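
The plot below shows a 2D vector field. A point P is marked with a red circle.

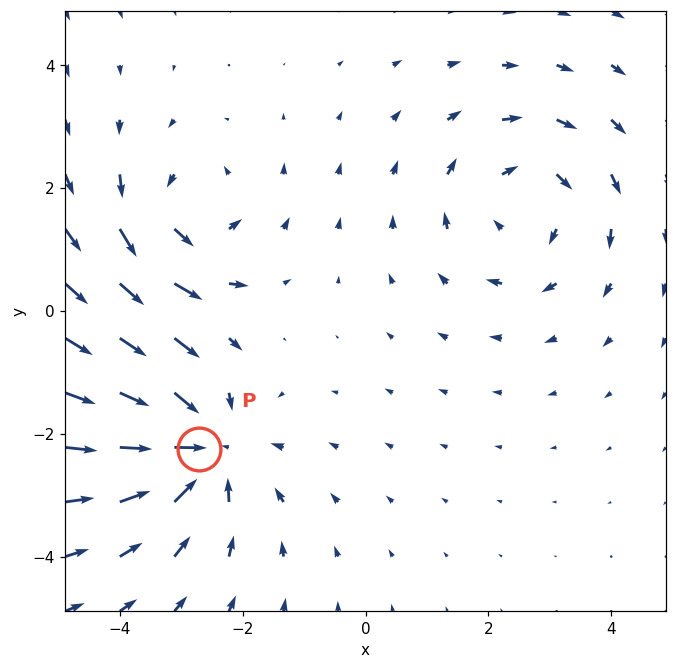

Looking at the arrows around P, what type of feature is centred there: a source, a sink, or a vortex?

At P (-2.7, -2.2) the arrows converge inward. Divergence about -4, curl ≈0 — negative divergence with near-zero curl is a sink.

sink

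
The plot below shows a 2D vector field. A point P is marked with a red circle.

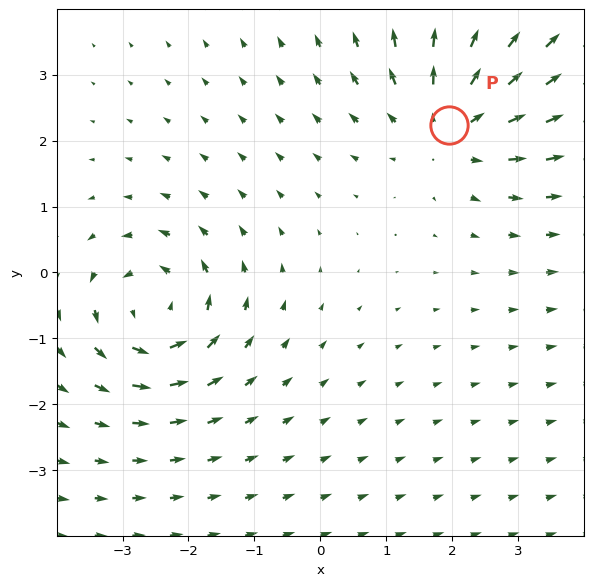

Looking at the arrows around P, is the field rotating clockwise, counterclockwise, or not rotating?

Near P at (1.9, 2.2) the arrows show no circulation. The curl there is ≈0.

not rotating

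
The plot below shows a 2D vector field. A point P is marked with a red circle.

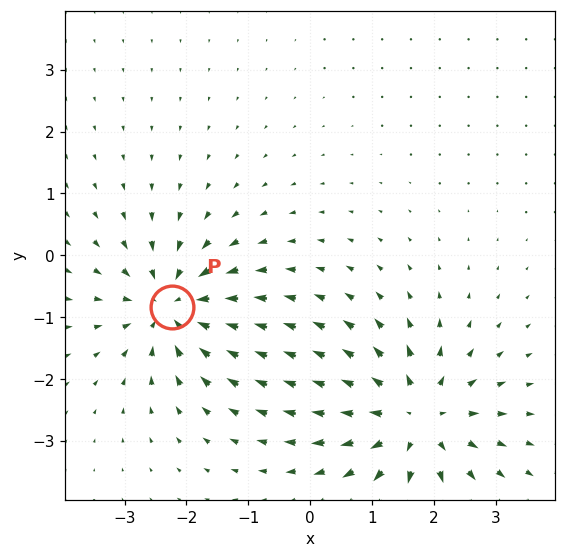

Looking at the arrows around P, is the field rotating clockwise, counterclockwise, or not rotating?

not rotating

Near P at (-2.2, -0.8) the arrows show no circulation. The curl there is ≈0.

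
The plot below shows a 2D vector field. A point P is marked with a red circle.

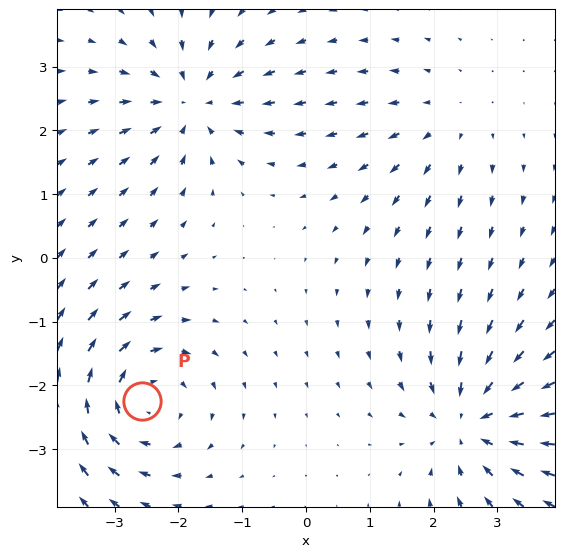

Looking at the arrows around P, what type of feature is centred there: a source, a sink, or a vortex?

vortex

At P (-2.6, -2.2) the arrows circulate clockwise. Divergence ≈0, curl about -5 — near-zero divergence with nonzero curl is a vortex.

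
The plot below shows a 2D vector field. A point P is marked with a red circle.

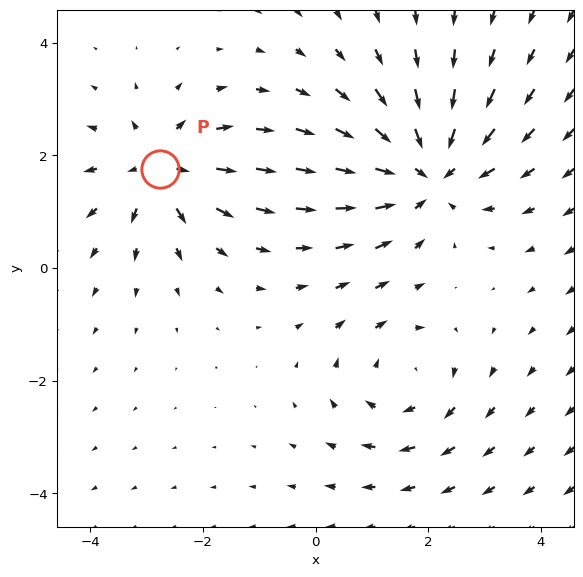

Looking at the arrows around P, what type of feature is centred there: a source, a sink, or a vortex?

At P (-2.8, 1.8) the arrows spread outward. Divergence about +4, curl ≈0 — positive divergence with near-zero curl is a source.

source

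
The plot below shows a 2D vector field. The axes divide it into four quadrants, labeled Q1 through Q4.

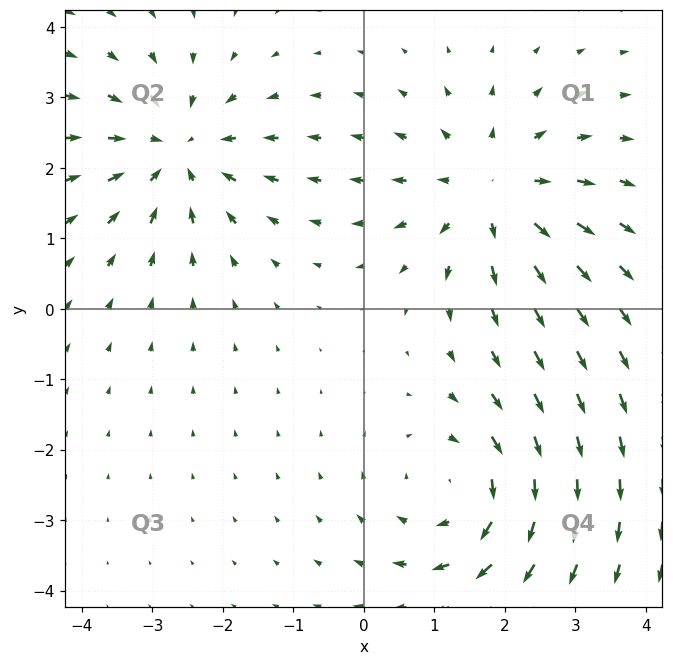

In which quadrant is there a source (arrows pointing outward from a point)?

The source sits at approximately (1.8, 1.7), which lies in quadrant Q1. The divergence there is about +5, positive as expected for a source.

Q1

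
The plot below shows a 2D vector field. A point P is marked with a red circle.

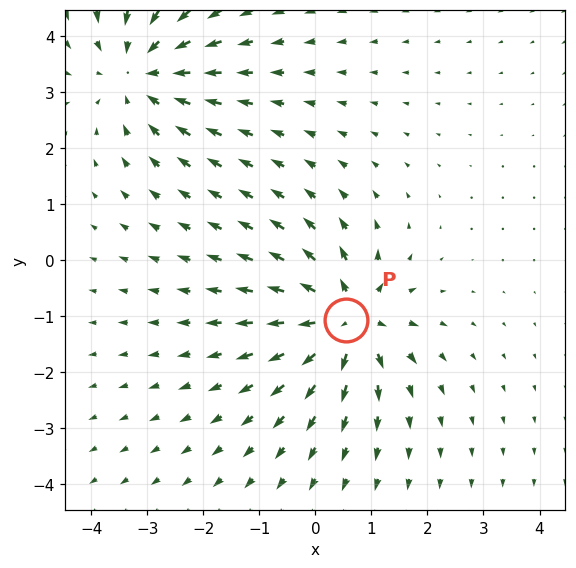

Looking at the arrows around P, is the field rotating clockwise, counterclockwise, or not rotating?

Near P at (0.6, -1.1) the arrows show no circulation. The curl there is ≈0.

not rotating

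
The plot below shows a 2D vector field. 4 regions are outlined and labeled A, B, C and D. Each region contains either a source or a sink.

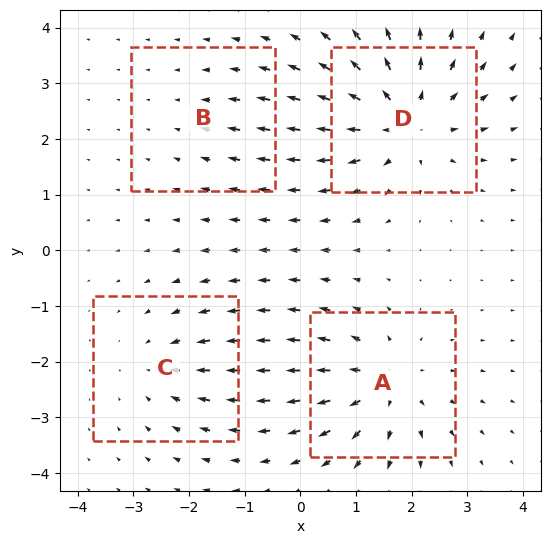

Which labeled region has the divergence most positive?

D

Divergence at each region's feature centre — A: about +5, B: about -2, C: about -3, D: about +6. Region D is most positive.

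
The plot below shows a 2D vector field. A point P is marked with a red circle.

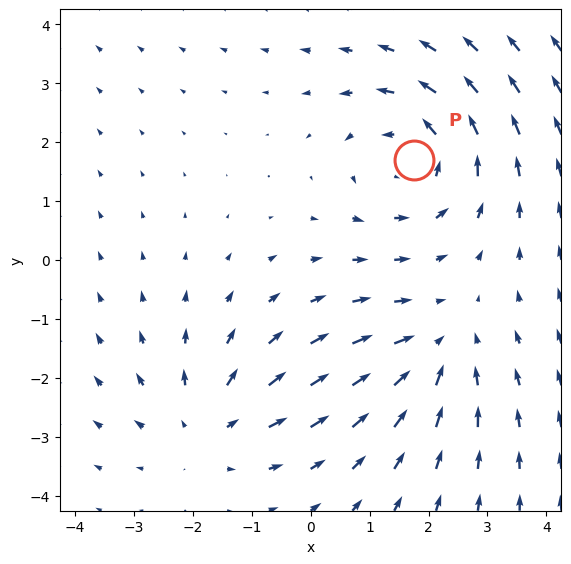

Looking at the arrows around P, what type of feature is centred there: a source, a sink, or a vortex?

vortex

At P (1.7, 1.7) the arrows circulate counterclockwise. Divergence ≈0, curl about +4 — near-zero divergence with nonzero curl is a vortex.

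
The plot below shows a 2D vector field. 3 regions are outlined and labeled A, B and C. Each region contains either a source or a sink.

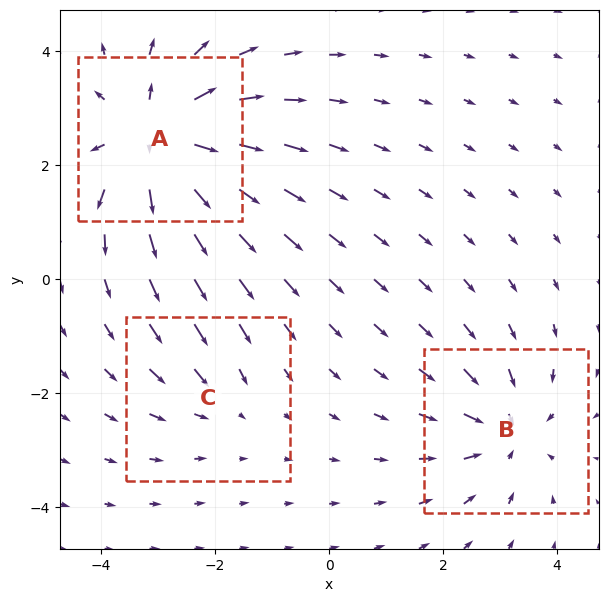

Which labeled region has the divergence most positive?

A

Divergence at each region's feature centre — A: about +5, B: about -3, C: about -2. Region A is most positive.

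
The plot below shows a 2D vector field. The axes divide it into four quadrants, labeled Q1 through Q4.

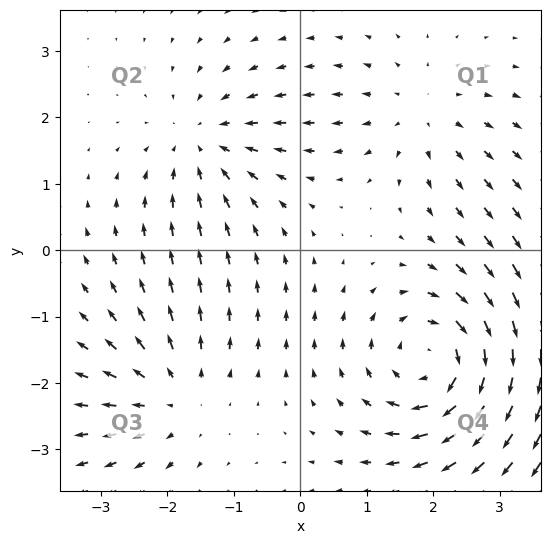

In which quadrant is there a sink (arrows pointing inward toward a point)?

The sink sits at approximately (-1.5, 1.6), which lies in quadrant Q2. The divergence there is about -3, negative as expected for a sink.

Q2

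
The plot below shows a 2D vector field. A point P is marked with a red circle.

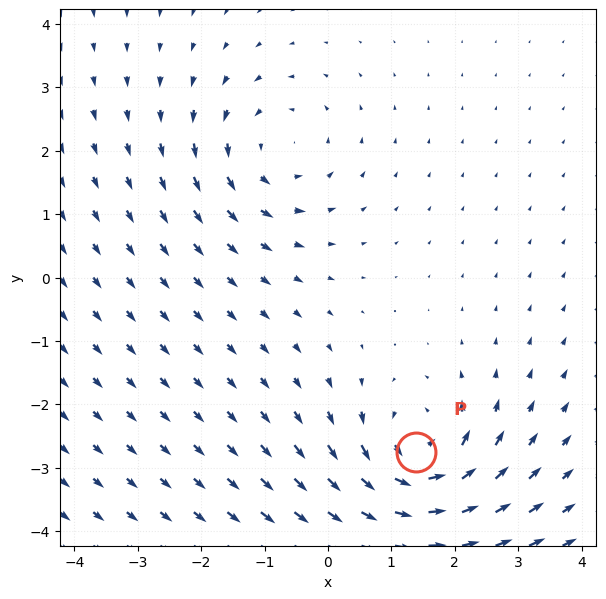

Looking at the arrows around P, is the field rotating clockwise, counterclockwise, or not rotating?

counterclockwise

Near P at (1.4, -2.7) the arrows circulate counterclockwise. The curl (z-component) there is about +6; positive curl means counterclockwise rotation.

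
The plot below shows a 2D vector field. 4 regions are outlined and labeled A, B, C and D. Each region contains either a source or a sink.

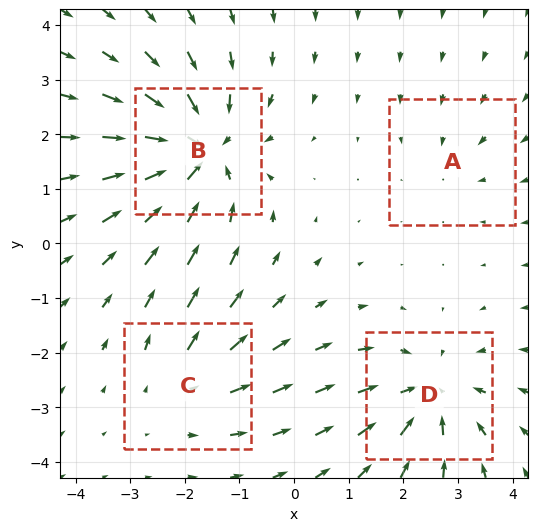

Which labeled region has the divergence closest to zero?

Divergence at each region's feature centre — A: about -2, B: about -7, C: about +3, D: about -5. Region A is closest to zero.

A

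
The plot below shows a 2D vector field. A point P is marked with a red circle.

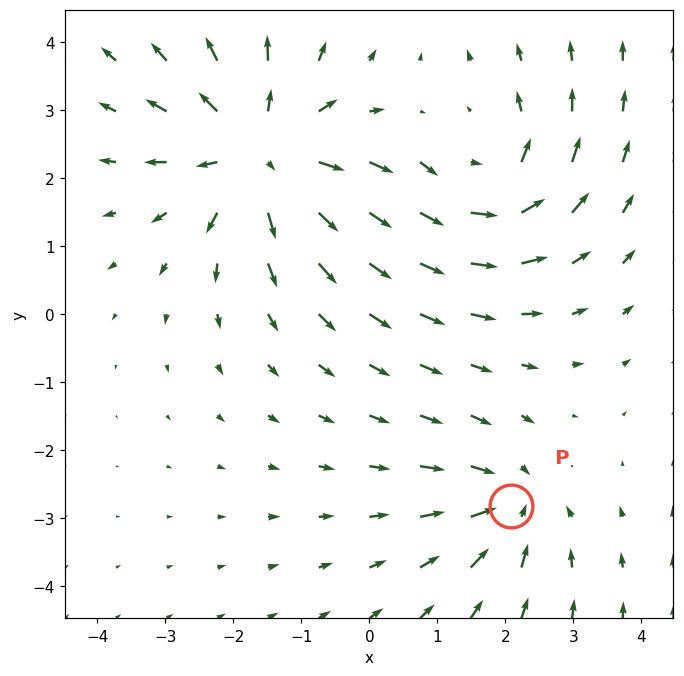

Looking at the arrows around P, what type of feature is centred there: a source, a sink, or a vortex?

sink

At P (2.1, -2.8) the arrows converge inward. Divergence about -4, curl ≈0 — negative divergence with near-zero curl is a sink.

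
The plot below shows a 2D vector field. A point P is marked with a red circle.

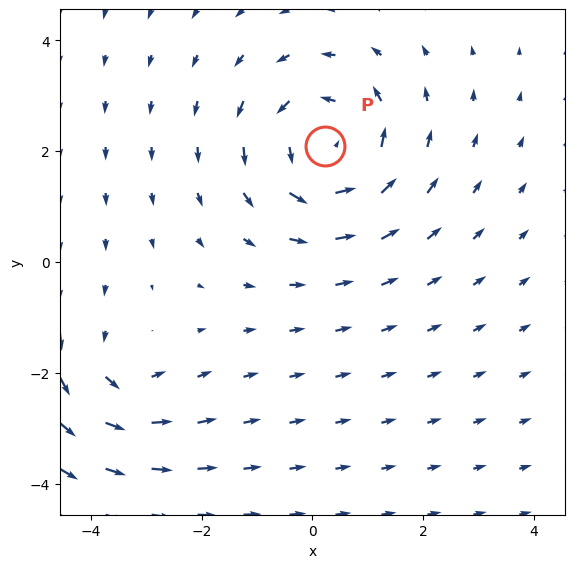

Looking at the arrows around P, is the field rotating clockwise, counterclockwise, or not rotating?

counterclockwise

Near P at (0.2, 2.1) the arrows circulate counterclockwise. The curl (z-component) there is about +4; positive curl means counterclockwise rotation.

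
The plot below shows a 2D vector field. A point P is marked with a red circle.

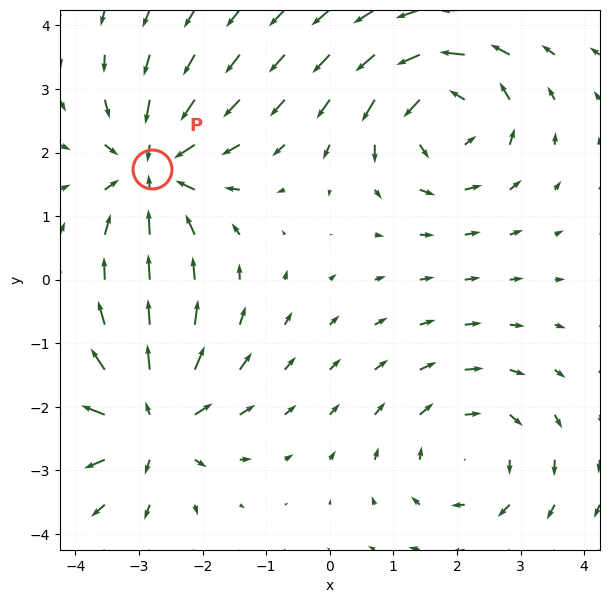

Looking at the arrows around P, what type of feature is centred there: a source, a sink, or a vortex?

sink

At P (-2.8, 1.7) the arrows converge inward. Divergence about -6, curl ≈0 — negative divergence with near-zero curl is a sink.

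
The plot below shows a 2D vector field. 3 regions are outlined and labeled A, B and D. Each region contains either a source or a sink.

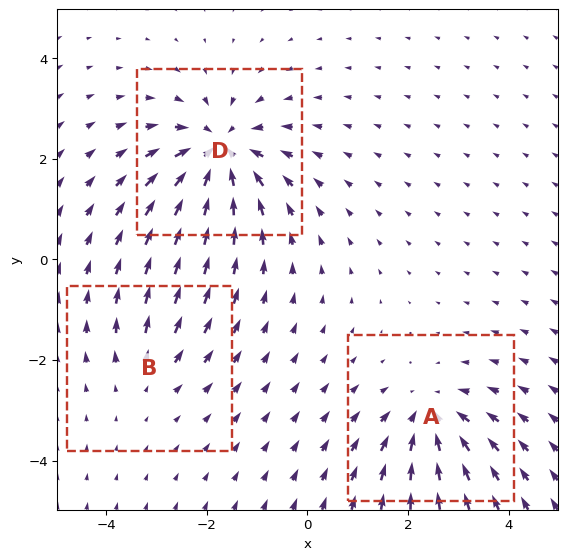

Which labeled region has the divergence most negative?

Divergence at each region's feature centre — A: about -4, B: about +2, D: about -5. Region D is most negative.

D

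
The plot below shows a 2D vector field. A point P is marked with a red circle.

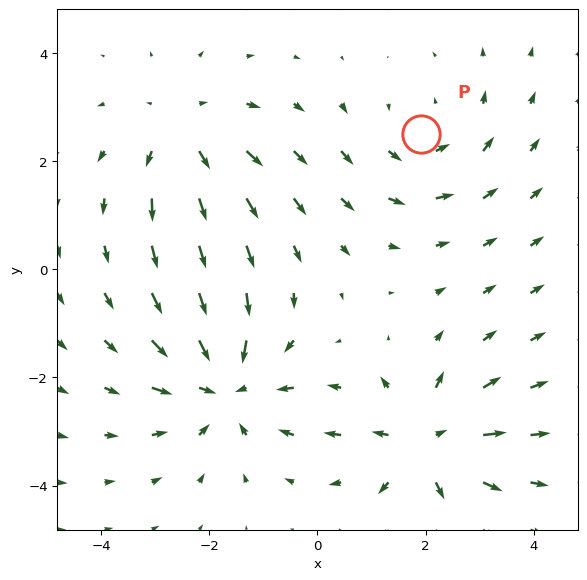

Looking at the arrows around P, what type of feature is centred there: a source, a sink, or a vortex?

vortex

At P (1.9, 2.5) the arrows circulate counterclockwise. Divergence ≈0, curl about +3 — near-zero divergence with nonzero curl is a vortex.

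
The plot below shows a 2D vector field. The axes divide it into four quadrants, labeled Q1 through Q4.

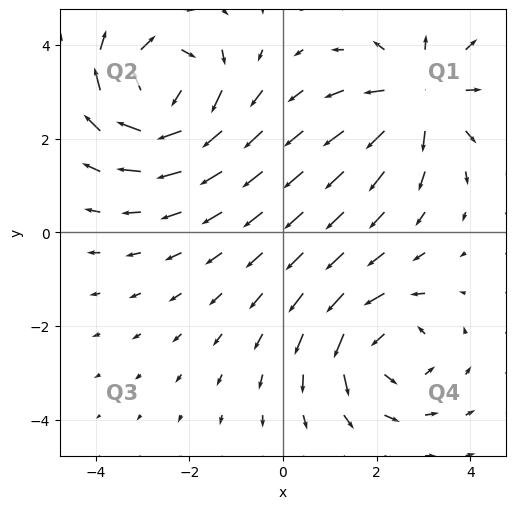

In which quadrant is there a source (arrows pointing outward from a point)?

Q1

The source sits at approximately (2.9, 2.9), which lies in quadrant Q1. The divergence there is about +4, positive as expected for a source.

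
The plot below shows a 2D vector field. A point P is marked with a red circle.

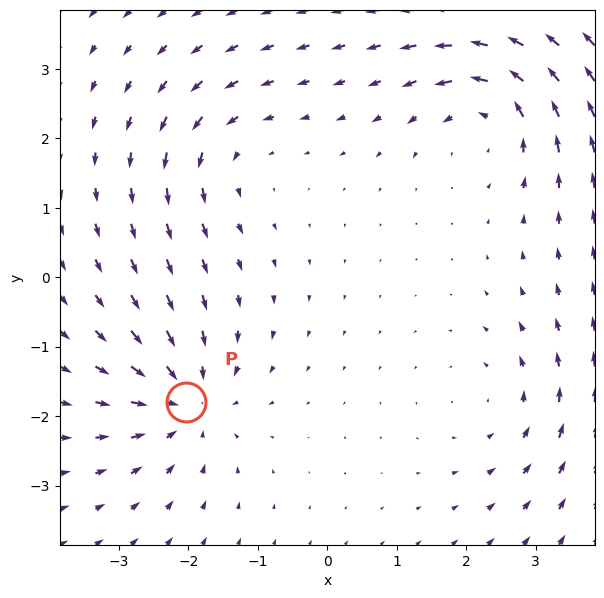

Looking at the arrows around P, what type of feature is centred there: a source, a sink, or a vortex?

At P (-2.0, -1.8) the arrows converge inward. Divergence about -5, curl ≈0 — negative divergence with near-zero curl is a sink.

sink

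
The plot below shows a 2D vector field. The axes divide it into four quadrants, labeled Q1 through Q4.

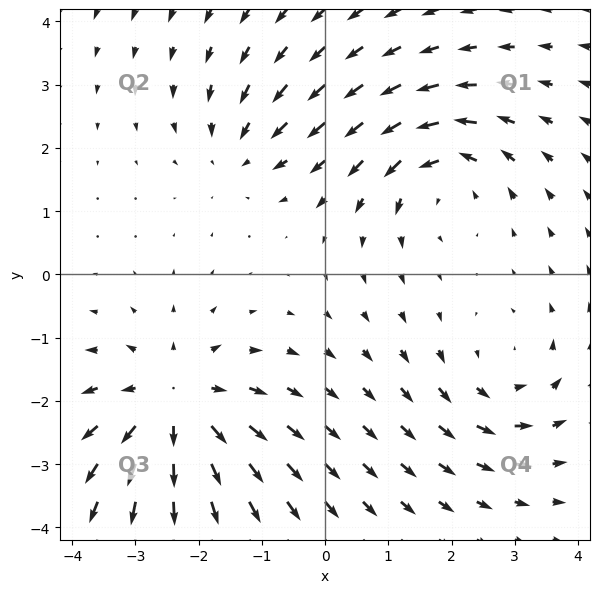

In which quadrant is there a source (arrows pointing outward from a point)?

Q3

The source sits at approximately (-2.4, -2.1), which lies in quadrant Q3. The divergence there is about +4, positive as expected for a source.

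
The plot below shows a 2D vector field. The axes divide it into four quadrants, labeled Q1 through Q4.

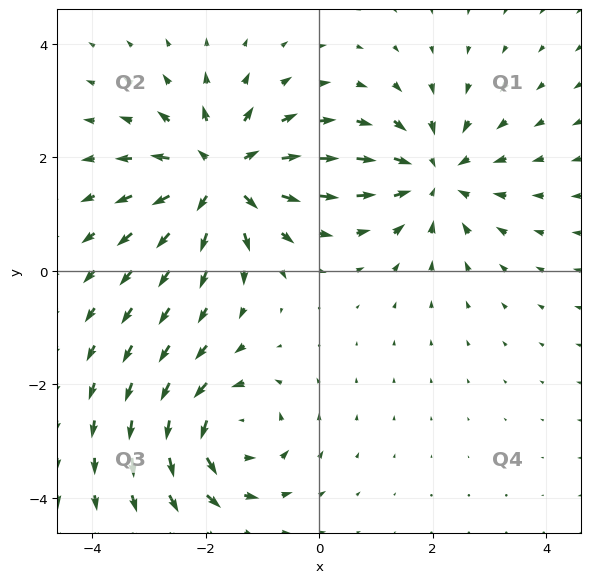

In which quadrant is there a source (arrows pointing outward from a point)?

The source sits at approximately (-1.7, 1.7), which lies in quadrant Q2. The divergence there is about +6, positive as expected for a source.

Q2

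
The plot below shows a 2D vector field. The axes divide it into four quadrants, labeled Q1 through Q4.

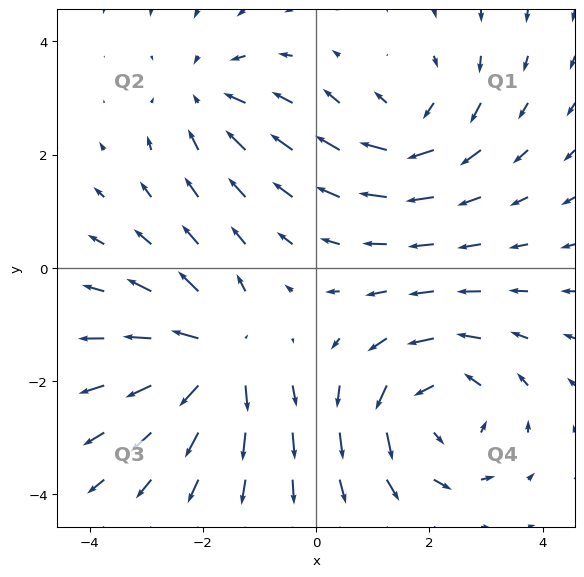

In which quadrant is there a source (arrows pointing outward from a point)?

Q3

The source sits at approximately (-1.7, -1.5), which lies in quadrant Q3. The divergence there is about +5, positive as expected for a source.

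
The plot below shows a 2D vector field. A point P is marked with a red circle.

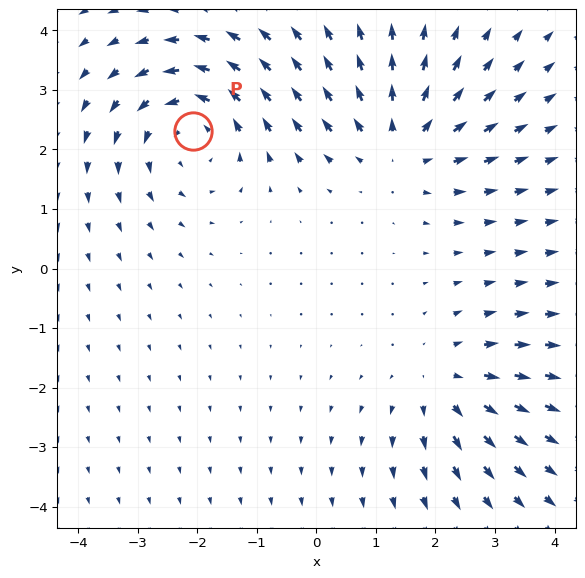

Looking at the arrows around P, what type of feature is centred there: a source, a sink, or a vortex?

vortex

At P (-2.1, 2.3) the arrows circulate counterclockwise. Divergence ≈0, curl about +4 — near-zero divergence with nonzero curl is a vortex.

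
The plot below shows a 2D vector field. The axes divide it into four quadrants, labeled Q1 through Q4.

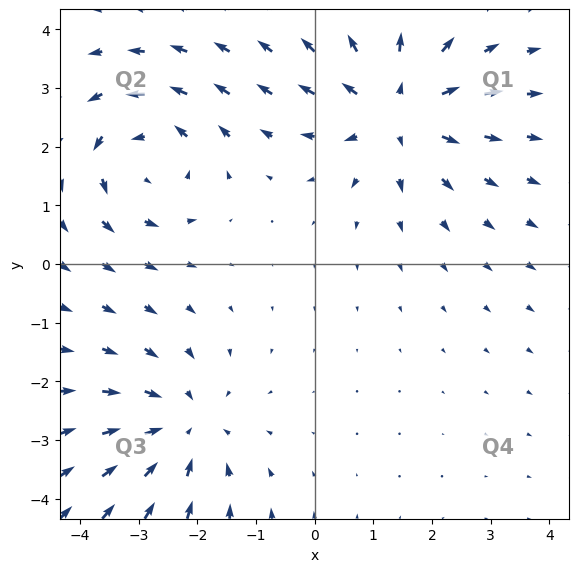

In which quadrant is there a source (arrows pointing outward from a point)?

Q1

The source sits at approximately (1.4, 2.6), which lies in quadrant Q1. The divergence there is about +4, positive as expected for a source.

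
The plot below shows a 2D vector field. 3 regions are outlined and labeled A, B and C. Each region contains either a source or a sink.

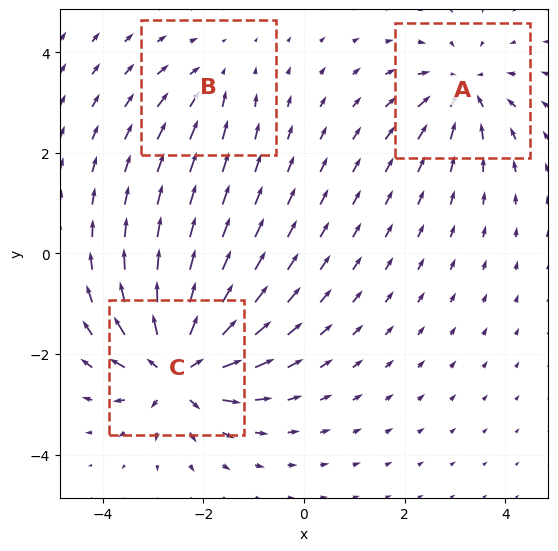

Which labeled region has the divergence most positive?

C

Divergence at each region's feature centre — A: about -4, B: about -2, C: about +6. Region C is most positive.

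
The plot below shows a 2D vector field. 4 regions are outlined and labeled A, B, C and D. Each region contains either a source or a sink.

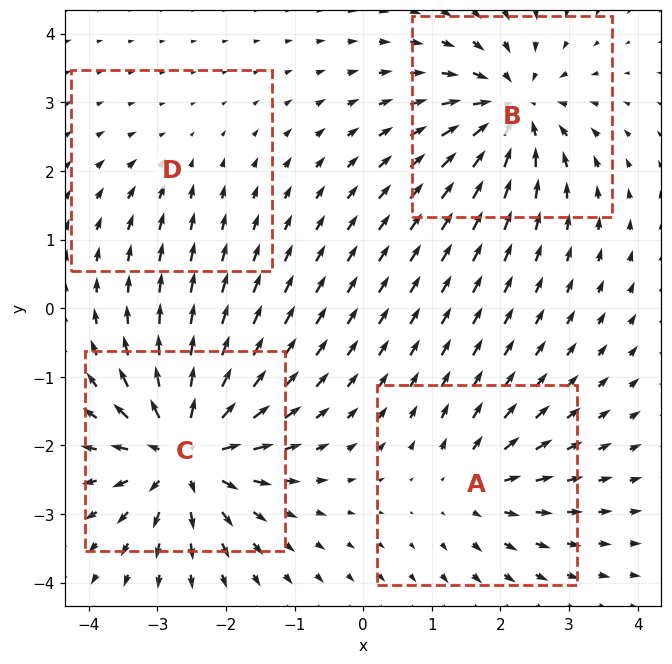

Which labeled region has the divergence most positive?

C

Divergence at each region's feature centre — A: about +4, B: about -7, C: about +8, D: about -2. Region C is most positive.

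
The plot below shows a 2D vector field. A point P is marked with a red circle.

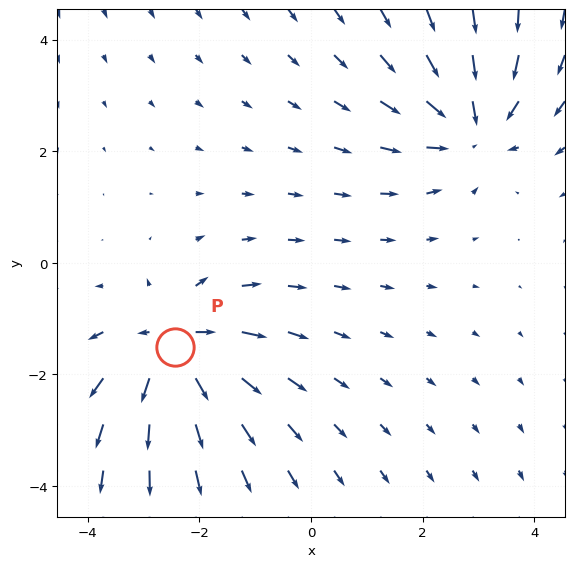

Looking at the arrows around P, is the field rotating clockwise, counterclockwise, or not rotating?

Near P at (-2.4, -1.5) the arrows show no circulation. The curl there is ≈0.

not rotating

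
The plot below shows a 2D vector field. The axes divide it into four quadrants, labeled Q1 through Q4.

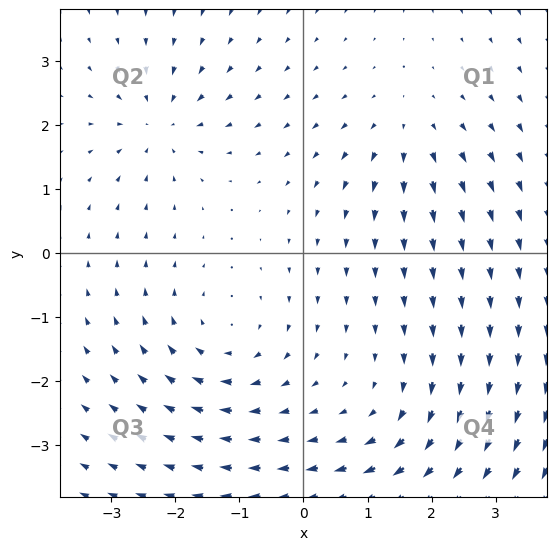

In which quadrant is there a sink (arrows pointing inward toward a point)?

Q2

The sink sits at approximately (-2.2, 2.0), which lies in quadrant Q2. The divergence there is about -4, negative as expected for a sink.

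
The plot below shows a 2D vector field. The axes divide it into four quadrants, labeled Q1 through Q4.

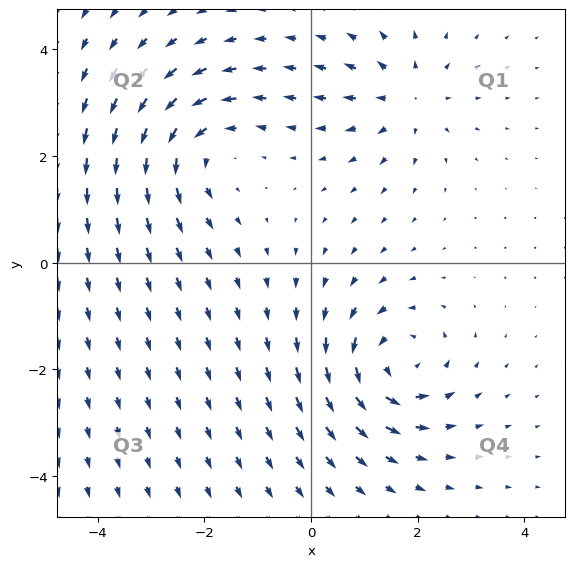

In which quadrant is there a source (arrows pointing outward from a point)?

Q1

The source sits at approximately (1.8, 3.1), which lies in quadrant Q1. The divergence there is about +3, positive as expected for a source.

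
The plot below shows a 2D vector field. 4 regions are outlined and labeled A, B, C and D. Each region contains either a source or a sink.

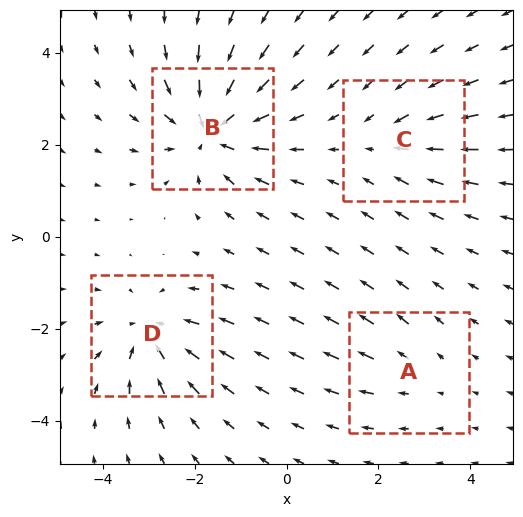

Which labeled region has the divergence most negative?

B

Divergence at each region's feature centre — A: about +2, B: about -7, C: about -3, D: about -5. Region B is most negative.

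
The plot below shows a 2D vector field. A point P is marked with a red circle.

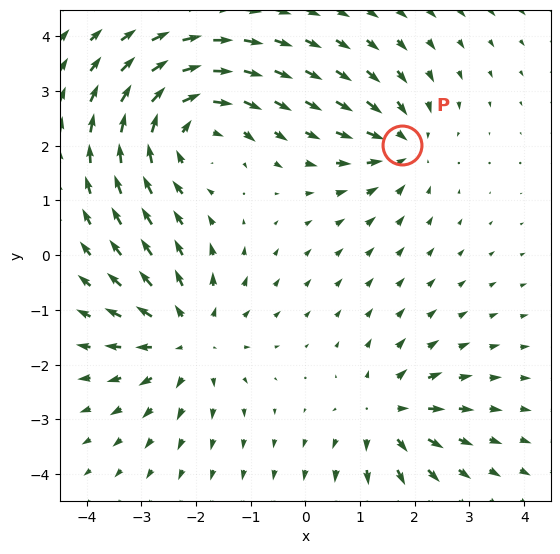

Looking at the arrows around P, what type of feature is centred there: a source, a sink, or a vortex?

sink

At P (1.8, 2.0) the arrows converge inward. Divergence about -4, curl ≈0 — negative divergence with near-zero curl is a sink.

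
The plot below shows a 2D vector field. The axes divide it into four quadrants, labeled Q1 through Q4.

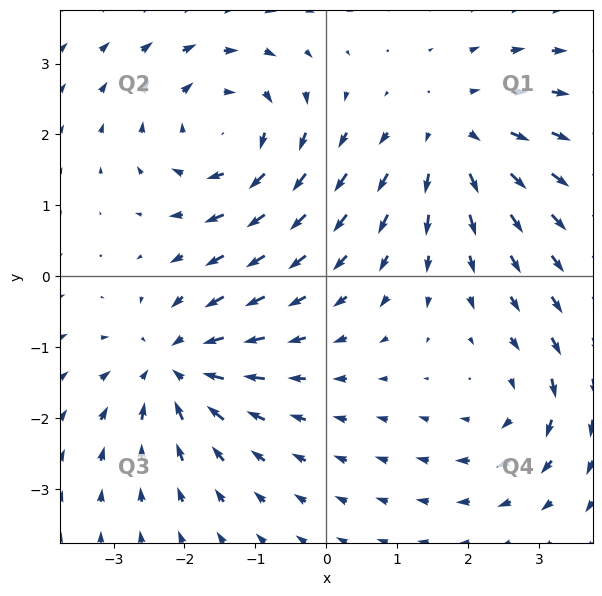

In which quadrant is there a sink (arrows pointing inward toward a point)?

Q3

The sink sits at approximately (-2.1, -1.3), which lies in quadrant Q3. The divergence there is about -5, negative as expected for a sink.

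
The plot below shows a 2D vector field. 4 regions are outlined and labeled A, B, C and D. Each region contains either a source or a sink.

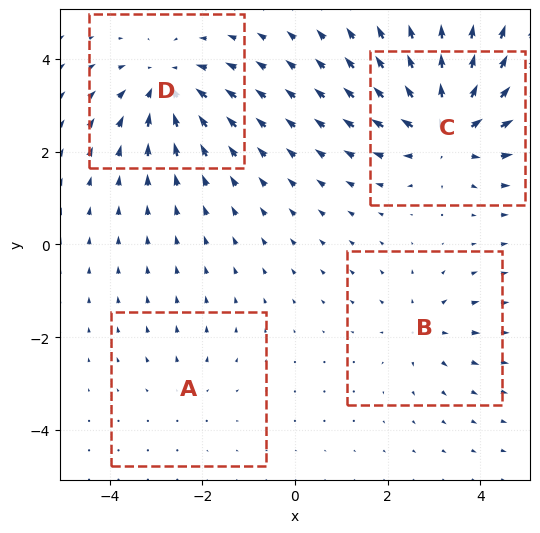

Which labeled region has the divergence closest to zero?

Divergence at each region's feature centre — A: about +2, B: about +3, C: about +7, D: about -5. Region A is closest to zero.

A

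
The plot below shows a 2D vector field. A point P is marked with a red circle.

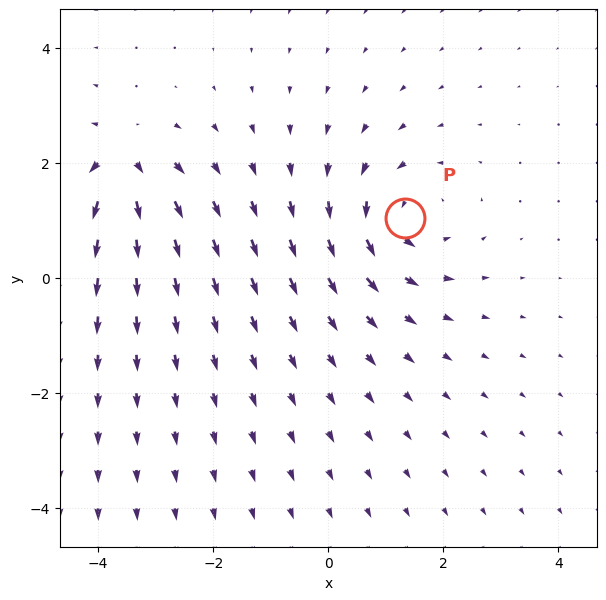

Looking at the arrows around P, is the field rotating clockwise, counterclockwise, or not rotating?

Near P at (1.3, 1.0) the arrows circulate counterclockwise. The curl (z-component) there is about +4; positive curl means counterclockwise rotation.

counterclockwise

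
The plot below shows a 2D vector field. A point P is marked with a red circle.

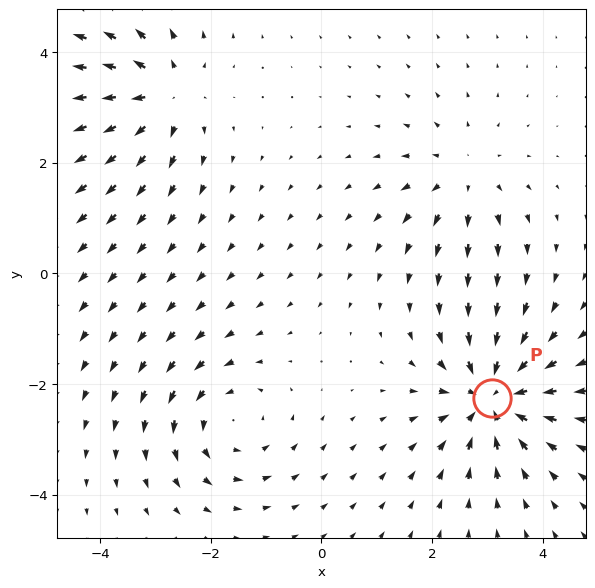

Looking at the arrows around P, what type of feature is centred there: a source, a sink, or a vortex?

At P (3.1, -2.2) the arrows converge inward. Divergence about -5, curl ≈0 — negative divergence with near-zero curl is a sink.

sink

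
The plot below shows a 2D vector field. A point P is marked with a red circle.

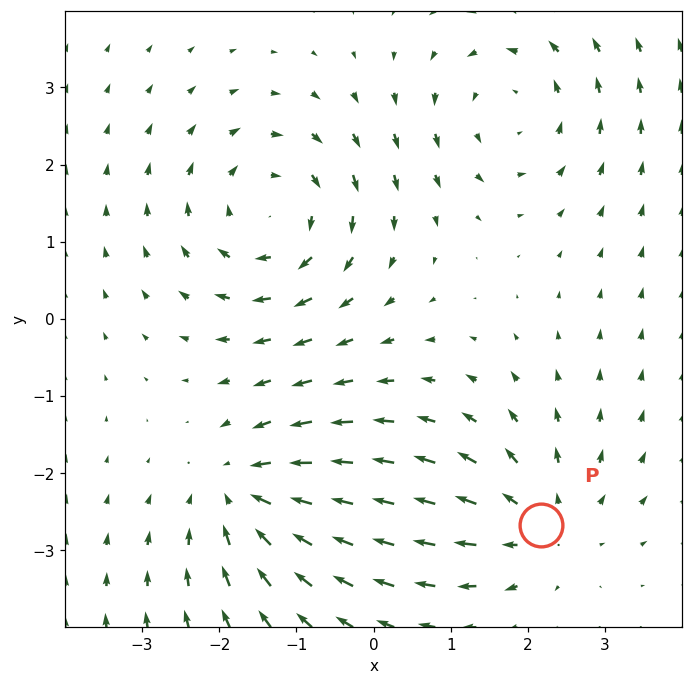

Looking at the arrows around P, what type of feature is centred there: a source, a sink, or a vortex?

source

At P (2.2, -2.7) the arrows spread outward. Divergence about +4, curl ≈0 — positive divergence with near-zero curl is a source.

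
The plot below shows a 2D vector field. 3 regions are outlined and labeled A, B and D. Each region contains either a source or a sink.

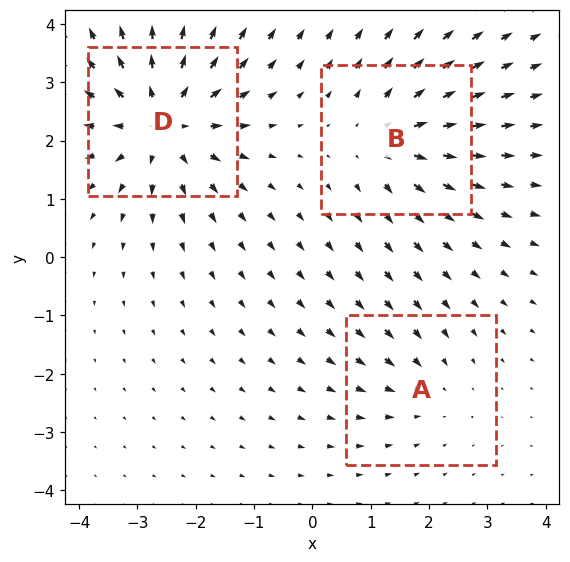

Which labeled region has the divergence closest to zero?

A

Divergence at each region's feature centre — A: about -2, B: about +3, D: about +4. Region A is closest to zero.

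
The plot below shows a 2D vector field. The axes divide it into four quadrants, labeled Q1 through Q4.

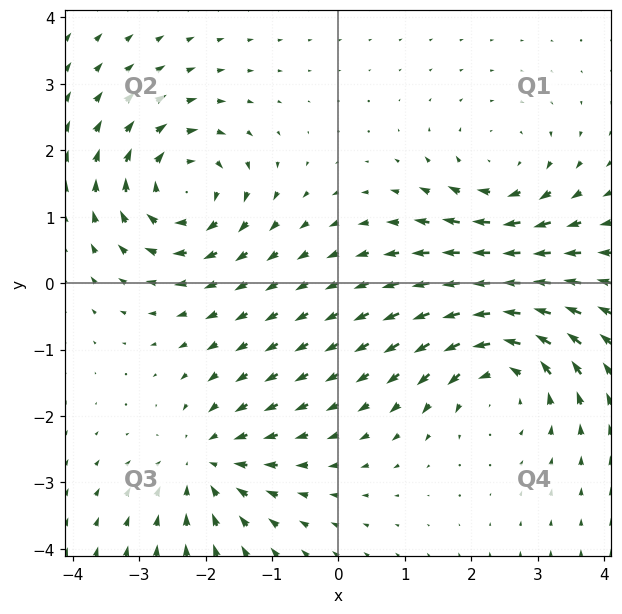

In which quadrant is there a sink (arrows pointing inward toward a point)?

Q3

The sink sits at approximately (-2.0, -2.7), which lies in quadrant Q3. The divergence there is about -3, negative as expected for a sink.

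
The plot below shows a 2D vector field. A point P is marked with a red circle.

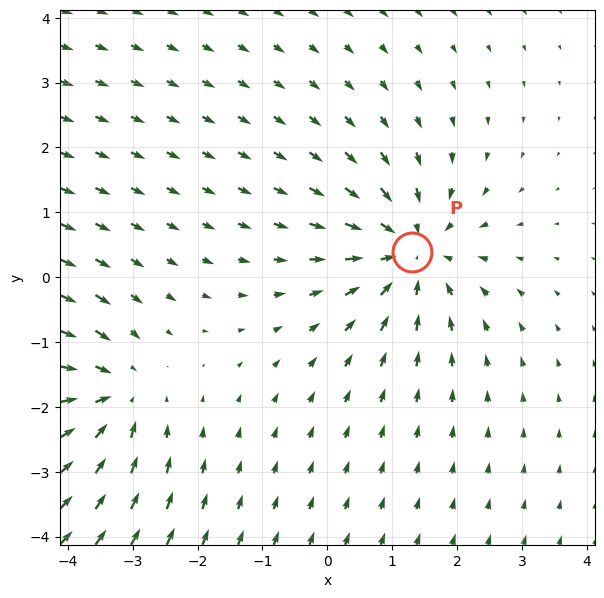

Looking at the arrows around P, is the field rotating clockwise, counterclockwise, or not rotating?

Near P at (1.3, 0.4) the arrows show no circulation. The curl there is ≈0.

not rotating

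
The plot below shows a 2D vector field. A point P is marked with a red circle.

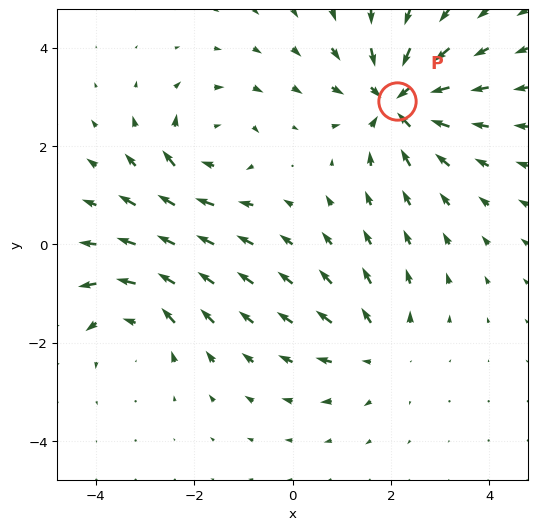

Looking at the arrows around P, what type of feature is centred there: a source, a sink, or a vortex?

At P (2.1, 2.9) the arrows converge inward. Divergence about -5, curl ≈0 — negative divergence with near-zero curl is a sink.

sink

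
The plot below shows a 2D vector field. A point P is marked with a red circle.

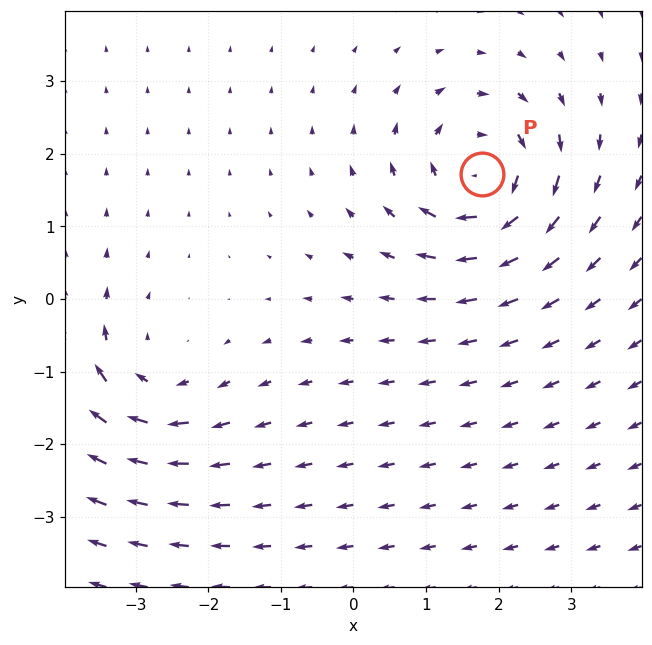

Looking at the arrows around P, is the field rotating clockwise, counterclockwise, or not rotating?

Near P at (1.8, 1.7) the arrows circulate clockwise. The curl (z-component) there is about -5; negative curl means clockwise rotation.

clockwise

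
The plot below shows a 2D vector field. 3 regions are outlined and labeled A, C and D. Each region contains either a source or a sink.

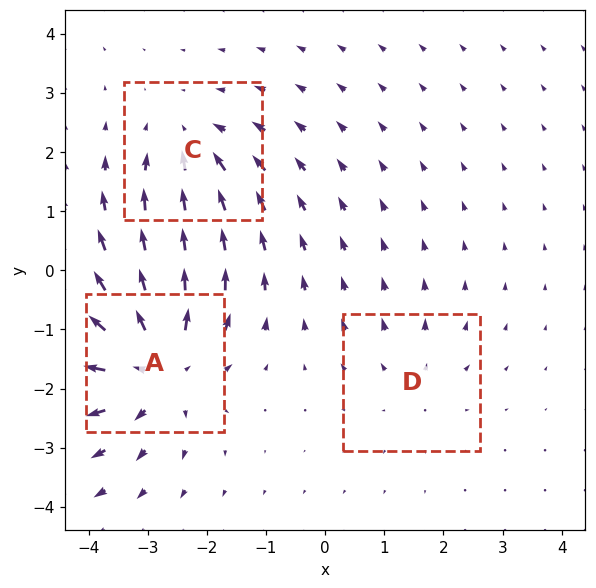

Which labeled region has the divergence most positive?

Divergence at each region's feature centre — A: about +5, C: about -3, D: about +2. Region A is most positive.

A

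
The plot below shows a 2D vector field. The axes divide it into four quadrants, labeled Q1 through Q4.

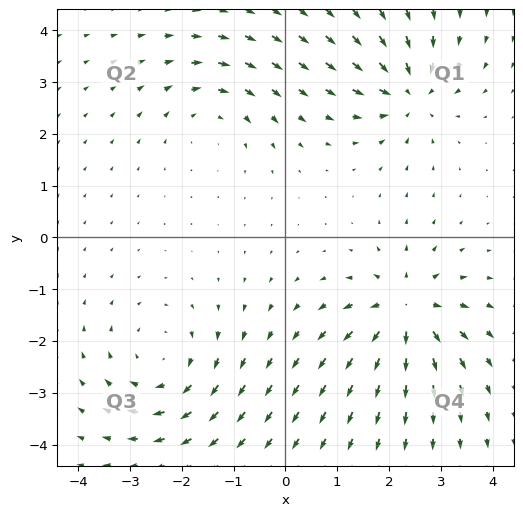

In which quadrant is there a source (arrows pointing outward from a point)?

The source sits at approximately (2.3, -1.4), which lies in quadrant Q4. The divergence there is about +6, positive as expected for a source.

Q4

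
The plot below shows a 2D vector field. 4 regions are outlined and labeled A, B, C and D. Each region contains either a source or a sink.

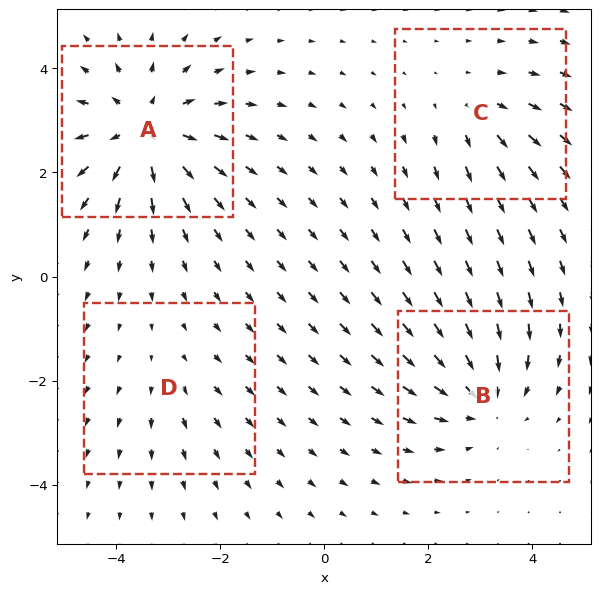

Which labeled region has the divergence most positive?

A

Divergence at each region's feature centre — A: about +6, B: about -5, C: about +3, D: about +2. Region A is most positive.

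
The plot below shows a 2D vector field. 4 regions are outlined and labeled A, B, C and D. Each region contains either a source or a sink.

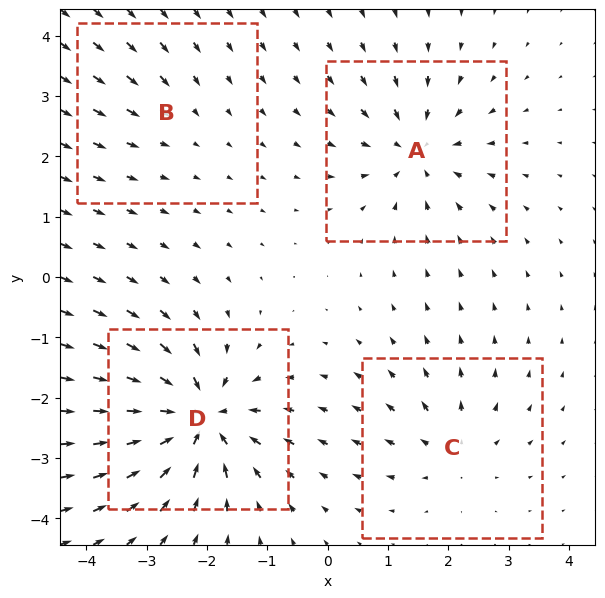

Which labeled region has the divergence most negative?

D

Divergence at each region's feature centre — A: about -6, B: about -2, C: about +4, D: about -9. Region D is most negative.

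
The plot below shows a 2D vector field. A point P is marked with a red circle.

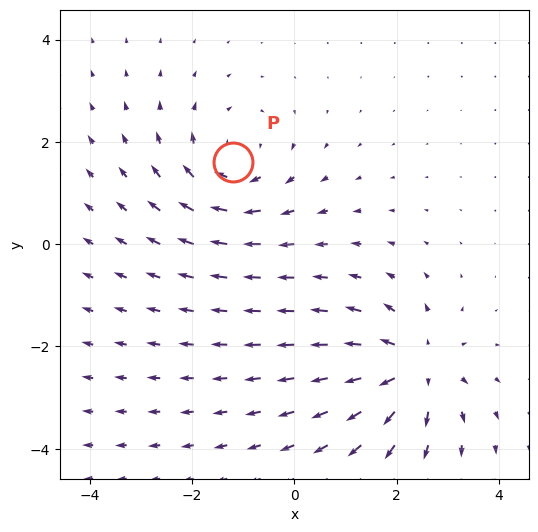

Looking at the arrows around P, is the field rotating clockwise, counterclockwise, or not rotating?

clockwise

Near P at (-1.2, 1.6) the arrows circulate clockwise. The curl (z-component) there is about -3; negative curl means clockwise rotation.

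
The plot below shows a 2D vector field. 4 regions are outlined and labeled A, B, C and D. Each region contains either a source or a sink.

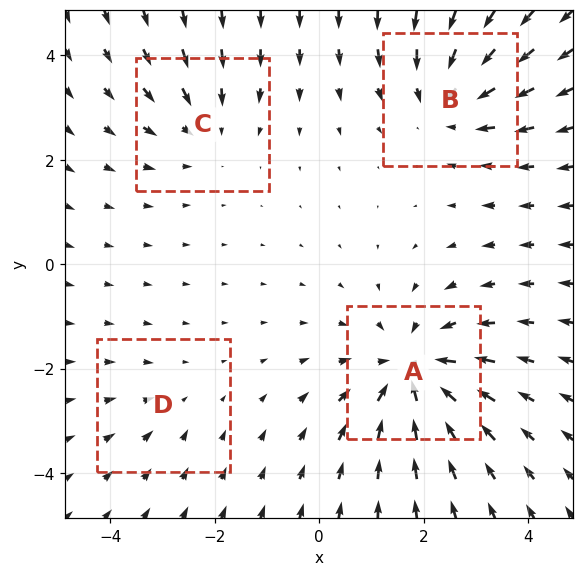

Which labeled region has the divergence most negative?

A

Divergence at each region's feature centre — A: about -6, B: about -4, C: about -3, D: about -2. Region A is most negative.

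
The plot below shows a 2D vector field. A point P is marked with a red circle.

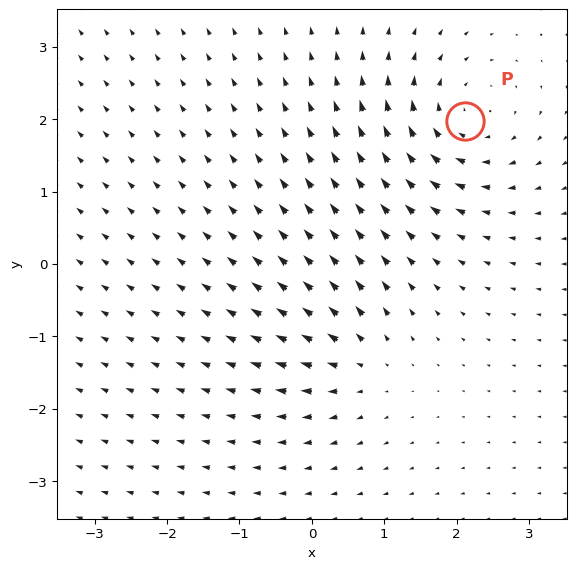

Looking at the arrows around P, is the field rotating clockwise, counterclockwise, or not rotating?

clockwise

Near P at (2.1, 2.0) the arrows circulate clockwise. The curl (z-component) there is about -5; negative curl means clockwise rotation.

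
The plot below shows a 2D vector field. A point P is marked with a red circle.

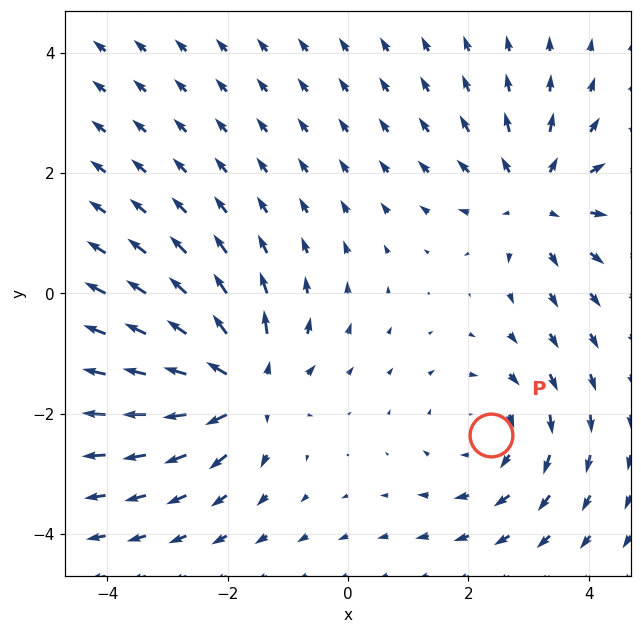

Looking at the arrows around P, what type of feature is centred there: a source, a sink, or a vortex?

At P (2.4, -2.3) the arrows circulate clockwise. Divergence ≈0, curl about -3 — near-zero divergence with nonzero curl is a vortex.

vortex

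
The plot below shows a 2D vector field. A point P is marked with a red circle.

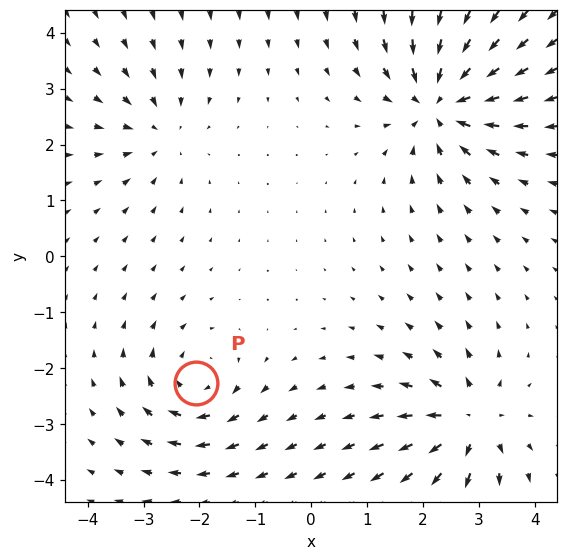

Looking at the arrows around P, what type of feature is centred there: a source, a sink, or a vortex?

At P (-2.1, -2.3) the arrows circulate clockwise. Divergence ≈0, curl about -4 — near-zero divergence with nonzero curl is a vortex.

vortex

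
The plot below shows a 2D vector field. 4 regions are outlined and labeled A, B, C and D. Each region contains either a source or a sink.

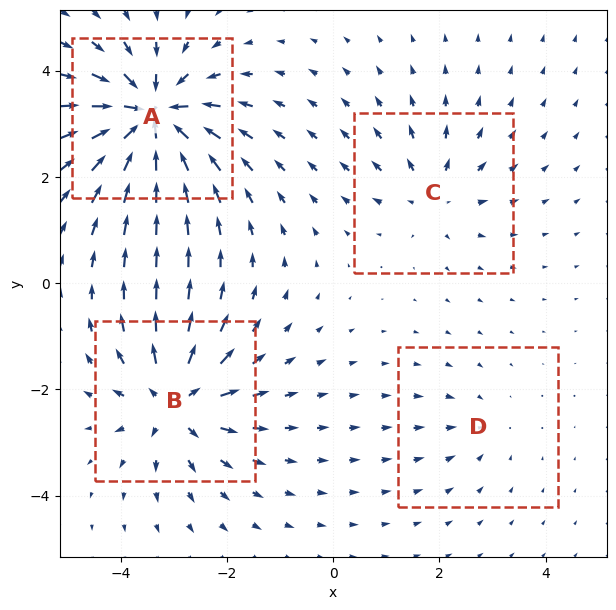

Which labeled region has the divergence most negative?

A

Divergence at each region's feature centre — A: about -9, B: about +7, C: about +4, D: about -2. Region A is most negative.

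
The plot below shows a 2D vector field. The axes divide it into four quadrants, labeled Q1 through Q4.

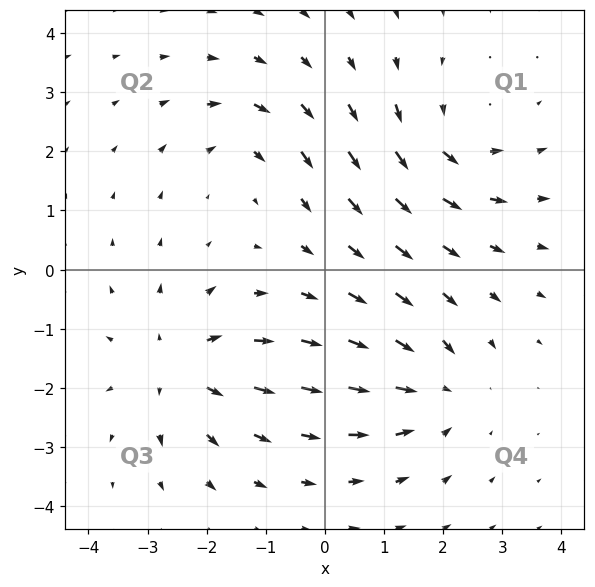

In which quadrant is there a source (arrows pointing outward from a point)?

The source sits at approximately (-2.5, -1.6), which lies in quadrant Q3. The divergence there is about +4, positive as expected for a source.

Q3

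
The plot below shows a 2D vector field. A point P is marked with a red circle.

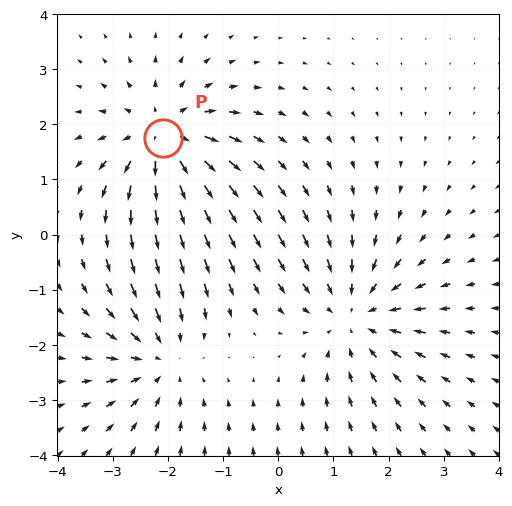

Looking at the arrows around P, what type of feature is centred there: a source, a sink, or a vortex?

At P (-2.1, 1.7) the arrows spread outward. Divergence about +4, curl ≈0 — positive divergence with near-zero curl is a source.

source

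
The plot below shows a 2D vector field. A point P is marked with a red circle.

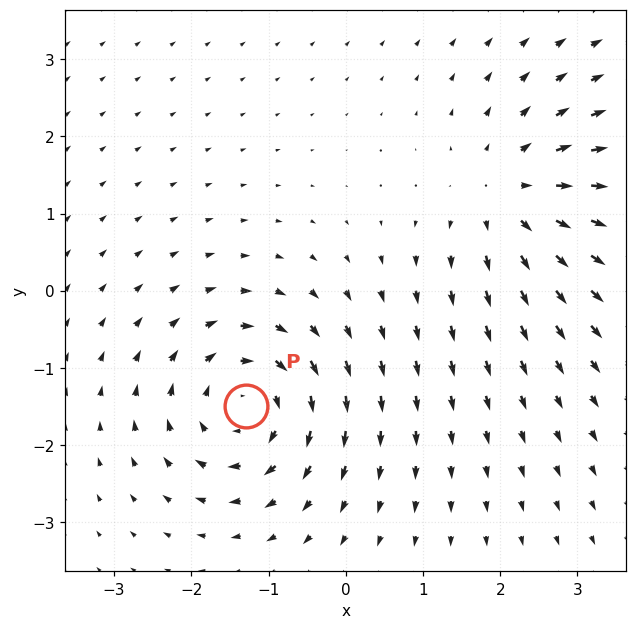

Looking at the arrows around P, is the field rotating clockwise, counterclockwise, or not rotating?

clockwise

Near P at (-1.3, -1.5) the arrows circulate clockwise. The curl (z-component) there is about -6; negative curl means clockwise rotation.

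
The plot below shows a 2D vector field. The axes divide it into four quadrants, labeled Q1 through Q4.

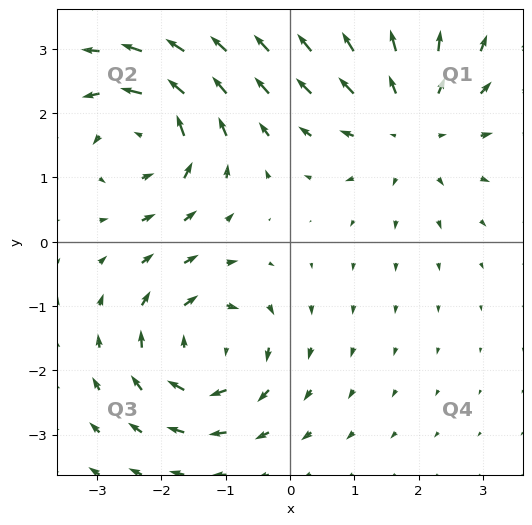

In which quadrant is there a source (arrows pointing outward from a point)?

Q1

The source sits at approximately (1.9, 1.9), which lies in quadrant Q1. The divergence there is about +4, positive as expected for a source.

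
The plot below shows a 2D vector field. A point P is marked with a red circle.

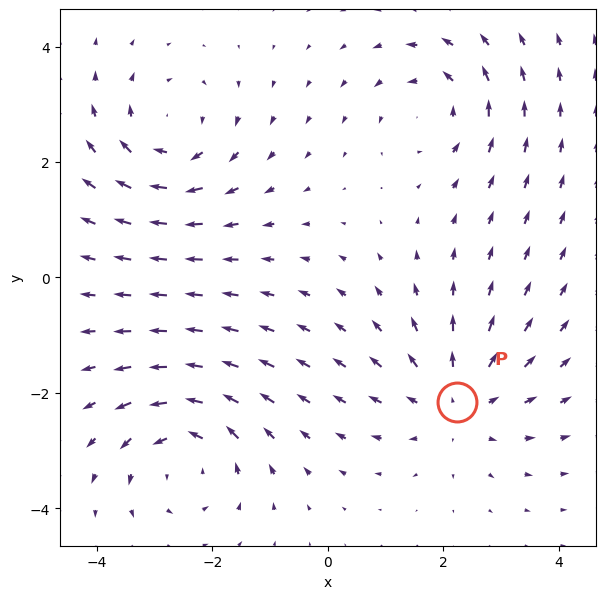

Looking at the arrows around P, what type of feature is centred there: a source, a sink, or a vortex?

source

At P (2.2, -2.2) the arrows spread outward. Divergence about +3, curl ≈0 — positive divergence with near-zero curl is a source.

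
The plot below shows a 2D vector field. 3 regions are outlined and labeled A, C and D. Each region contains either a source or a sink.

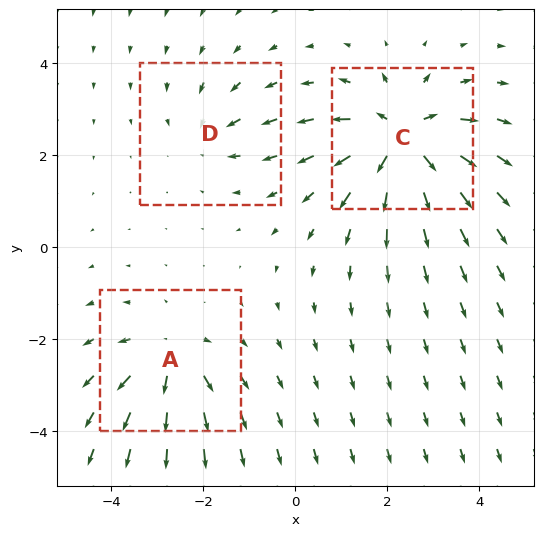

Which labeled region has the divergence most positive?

Divergence at each region's feature centre — A: about +3, C: about +5, D: about -2. Region C is most positive.

C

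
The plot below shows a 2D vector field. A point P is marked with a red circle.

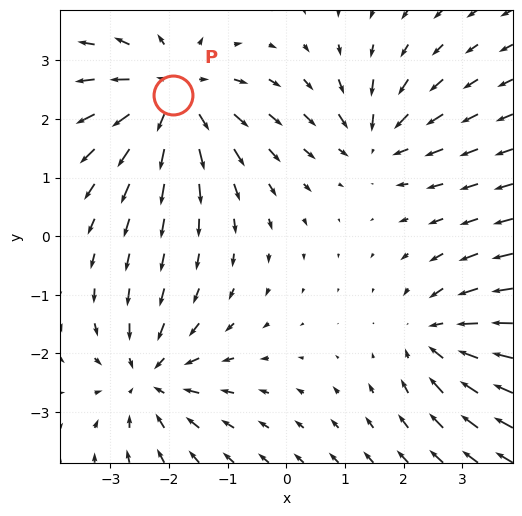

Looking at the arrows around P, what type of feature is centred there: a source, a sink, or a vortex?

At P (-1.9, 2.4) the arrows spread outward. Divergence about +4, curl ≈0 — positive divergence with near-zero curl is a source.

source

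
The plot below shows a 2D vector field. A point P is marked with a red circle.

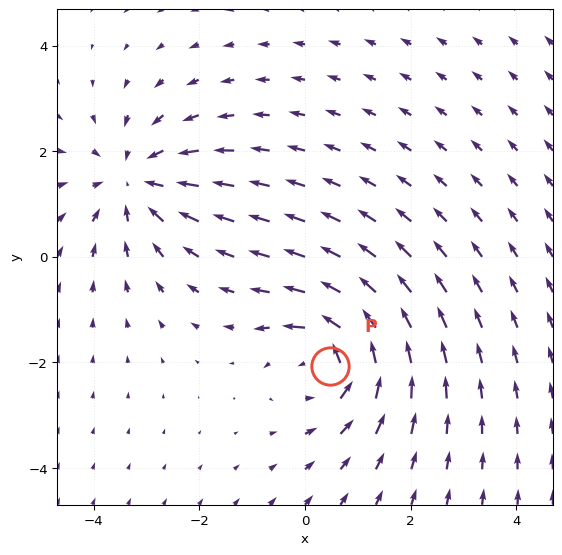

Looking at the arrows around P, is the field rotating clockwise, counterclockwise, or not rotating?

Near P at (0.5, -2.1) the arrows circulate counterclockwise. The curl (z-component) there is about +5; positive curl means counterclockwise rotation.

counterclockwise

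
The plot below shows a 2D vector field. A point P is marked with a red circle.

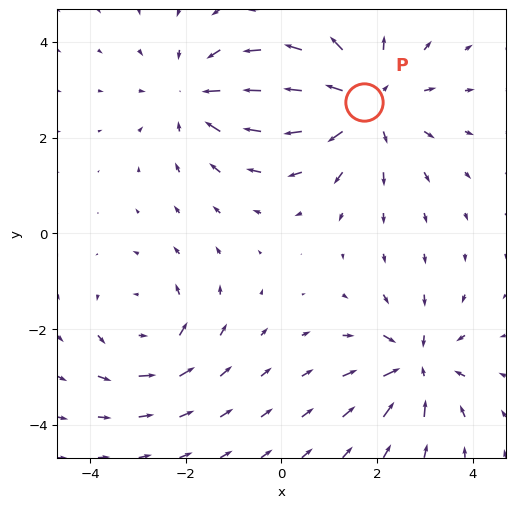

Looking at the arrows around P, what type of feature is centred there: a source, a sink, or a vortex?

At P (1.7, 2.7) the arrows spread outward. Divergence about +4, curl ≈0 — positive divergence with near-zero curl is a source.

source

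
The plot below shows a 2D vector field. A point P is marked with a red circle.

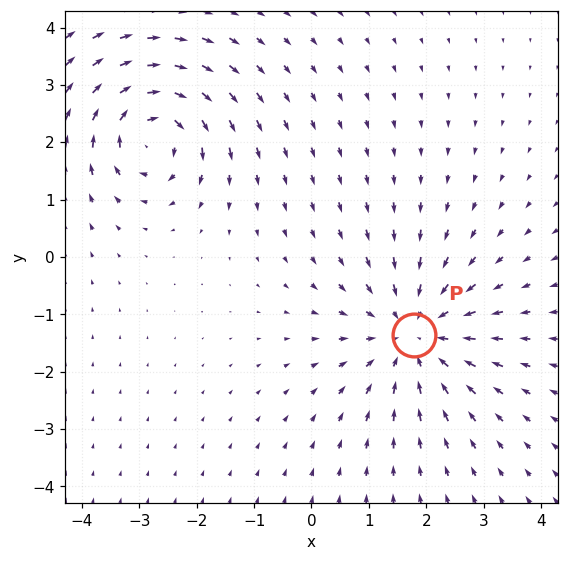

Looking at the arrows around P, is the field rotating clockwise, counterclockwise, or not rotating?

Near P at (1.8, -1.4) the arrows show no circulation. The curl there is ≈0.

not rotating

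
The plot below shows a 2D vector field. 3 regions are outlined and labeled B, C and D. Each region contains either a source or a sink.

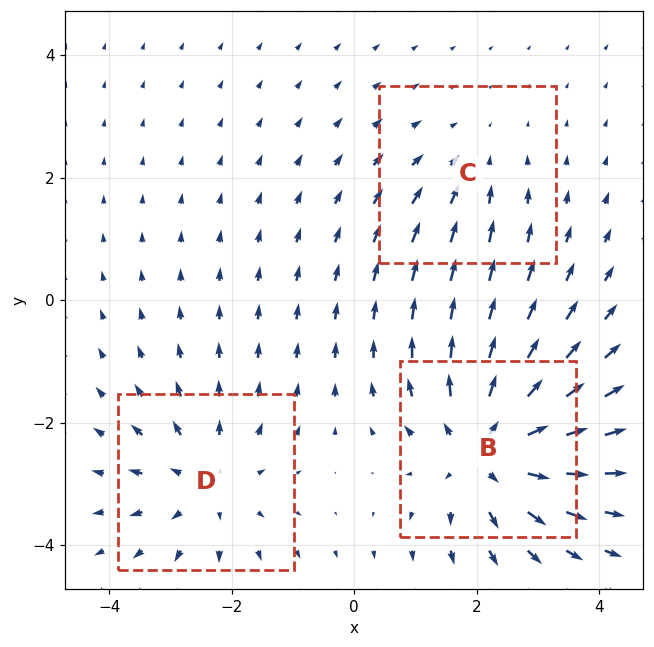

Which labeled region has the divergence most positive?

B

Divergence at each region's feature centre — B: about +5, C: about -2, D: about +3. Region B is most positive.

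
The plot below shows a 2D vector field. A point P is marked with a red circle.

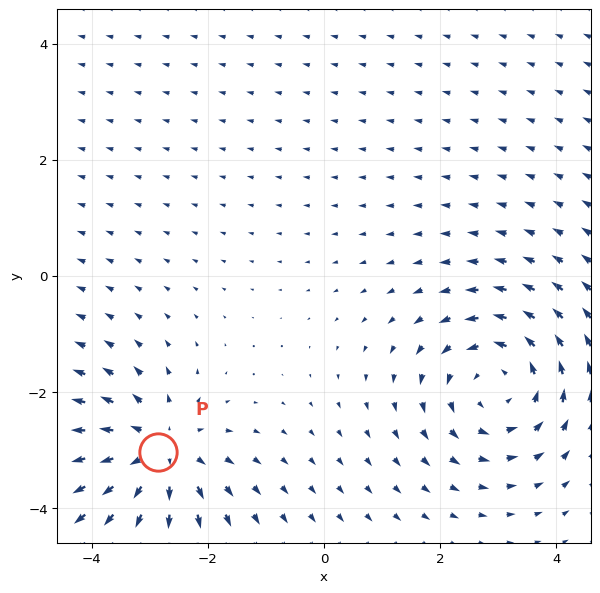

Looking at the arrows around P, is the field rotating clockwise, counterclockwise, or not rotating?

Near P at (-2.9, -3.0) the arrows show no circulation. The curl there is ≈0.

not rotating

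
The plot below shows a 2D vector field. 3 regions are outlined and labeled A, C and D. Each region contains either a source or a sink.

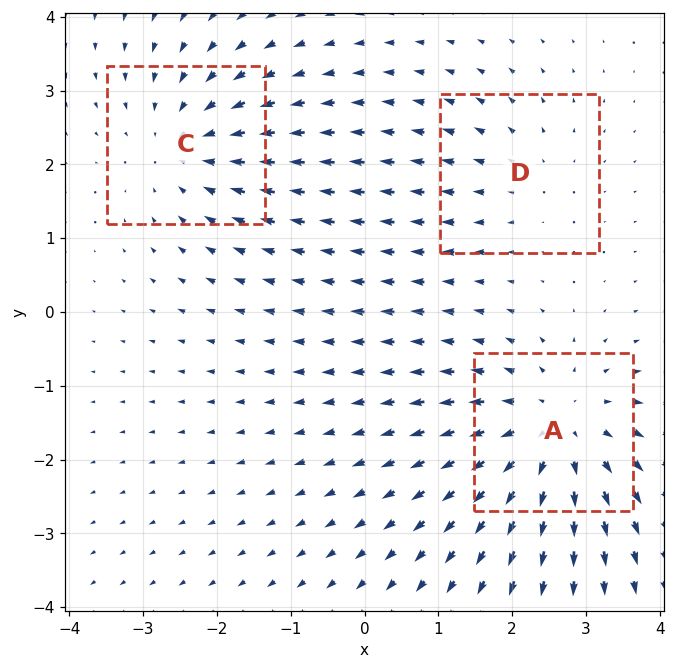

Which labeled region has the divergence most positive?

A

Divergence at each region's feature centre — A: about +4, C: about -3, D: about +2. Region A is most positive.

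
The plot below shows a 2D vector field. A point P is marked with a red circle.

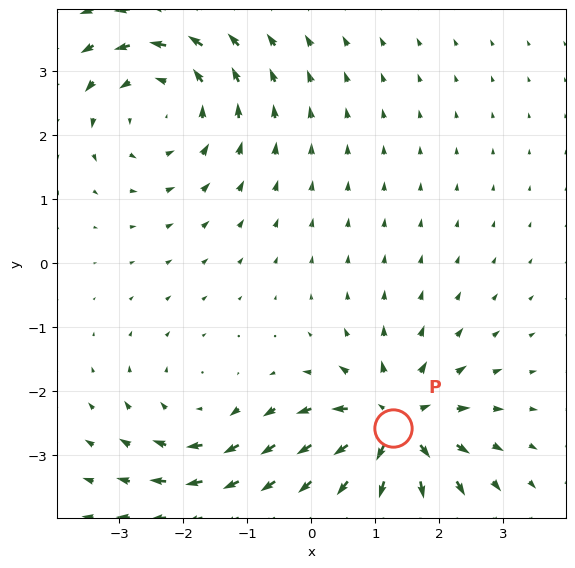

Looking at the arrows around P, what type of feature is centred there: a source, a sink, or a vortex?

At P (1.3, -2.6) the arrows spread outward. Divergence about +6, curl ≈0 — positive divergence with near-zero curl is a source.

source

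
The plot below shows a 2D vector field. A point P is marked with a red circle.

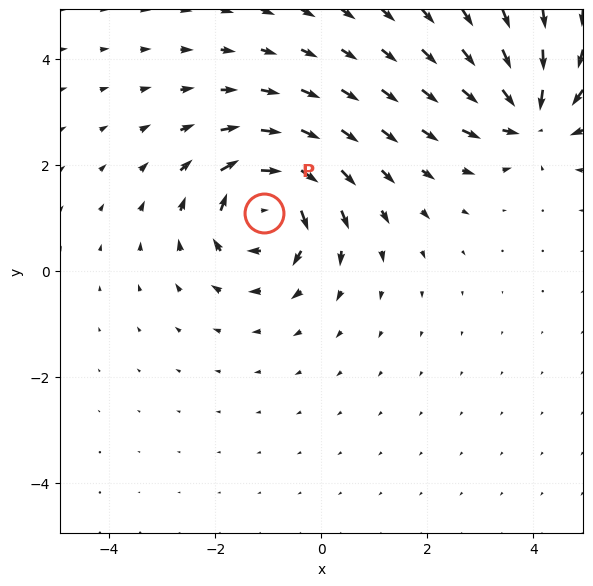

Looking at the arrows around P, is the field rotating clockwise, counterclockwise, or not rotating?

clockwise

Near P at (-1.1, 1.1) the arrows circulate clockwise. The curl (z-component) there is about -5; negative curl means clockwise rotation.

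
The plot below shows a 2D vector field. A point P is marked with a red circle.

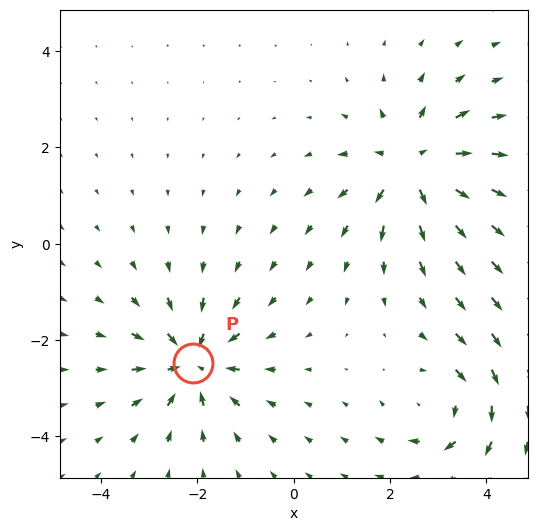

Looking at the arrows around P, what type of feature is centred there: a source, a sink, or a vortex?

sink

At P (-2.1, -2.5) the arrows converge inward. Divergence about -4, curl ≈0 — negative divergence with near-zero curl is a sink.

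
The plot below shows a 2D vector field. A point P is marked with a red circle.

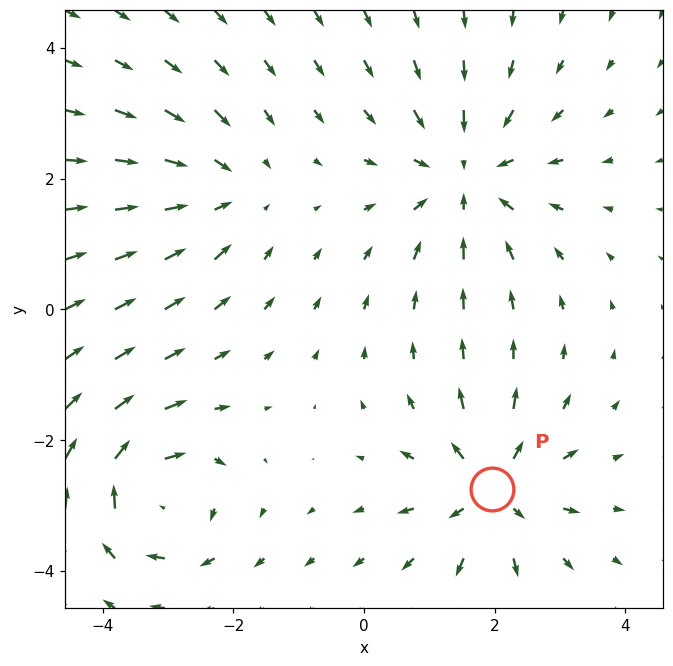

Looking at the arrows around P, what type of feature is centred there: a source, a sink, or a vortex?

At P (2.0, -2.8) the arrows spread outward. Divergence about +5, curl ≈0 — positive divergence with near-zero curl is a source.

source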